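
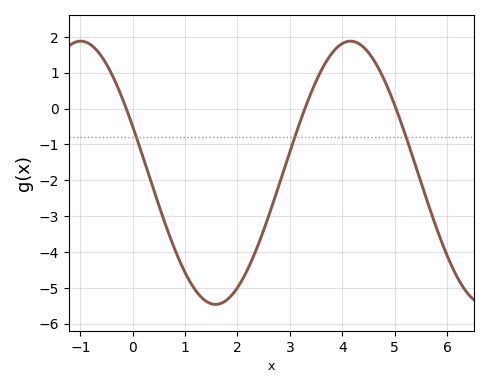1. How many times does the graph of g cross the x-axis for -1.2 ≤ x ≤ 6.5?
3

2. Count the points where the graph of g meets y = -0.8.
3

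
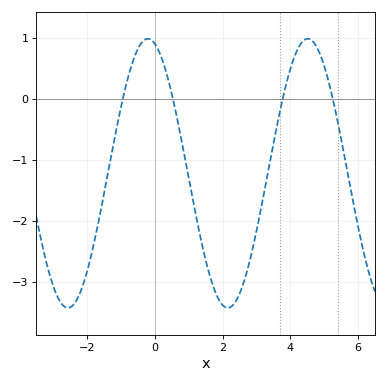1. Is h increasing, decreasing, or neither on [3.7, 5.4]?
neither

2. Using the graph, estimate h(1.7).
-3.04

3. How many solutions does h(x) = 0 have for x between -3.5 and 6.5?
4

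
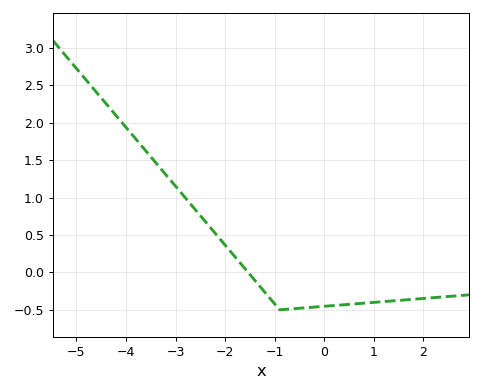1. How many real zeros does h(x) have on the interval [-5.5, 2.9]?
1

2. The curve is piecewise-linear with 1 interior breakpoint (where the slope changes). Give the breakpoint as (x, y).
(-0.9, -0.5)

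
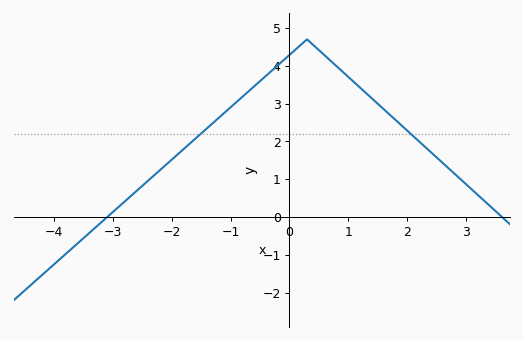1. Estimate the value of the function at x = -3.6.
-0.7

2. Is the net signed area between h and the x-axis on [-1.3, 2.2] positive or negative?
positive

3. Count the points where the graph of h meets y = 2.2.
2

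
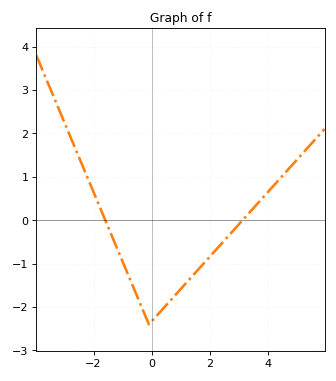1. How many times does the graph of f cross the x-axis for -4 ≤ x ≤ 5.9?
2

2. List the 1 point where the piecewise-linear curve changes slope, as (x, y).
(-0.1, -2.4)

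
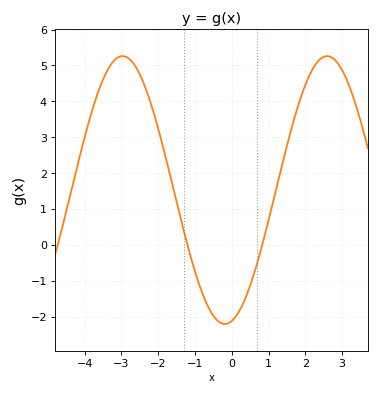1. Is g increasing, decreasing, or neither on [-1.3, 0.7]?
neither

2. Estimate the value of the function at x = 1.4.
2.35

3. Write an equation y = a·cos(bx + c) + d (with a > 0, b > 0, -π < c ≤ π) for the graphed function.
y = 3.73cos(1.13x - 2.93) + 1.53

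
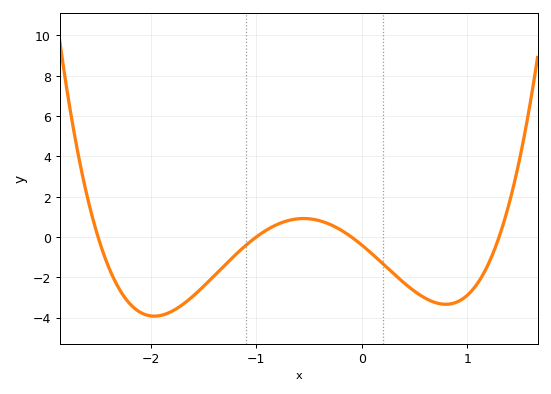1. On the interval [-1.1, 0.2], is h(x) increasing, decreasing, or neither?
neither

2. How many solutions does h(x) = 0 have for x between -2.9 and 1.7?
4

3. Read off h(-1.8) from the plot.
-3.6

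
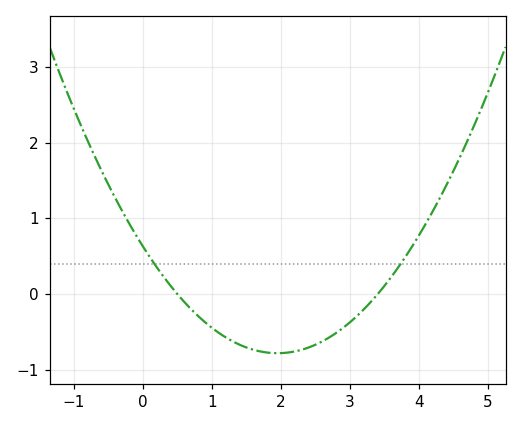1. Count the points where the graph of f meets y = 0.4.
2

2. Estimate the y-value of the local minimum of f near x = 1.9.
-0.778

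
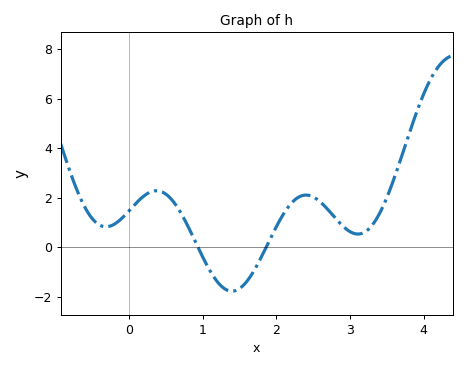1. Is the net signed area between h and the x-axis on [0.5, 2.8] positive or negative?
positive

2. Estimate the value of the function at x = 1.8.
-0.382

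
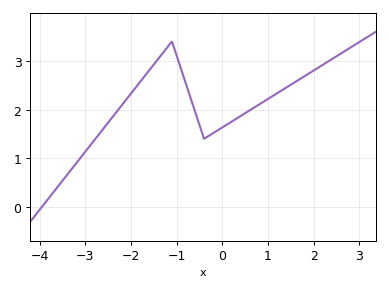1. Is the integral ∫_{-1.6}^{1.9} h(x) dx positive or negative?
positive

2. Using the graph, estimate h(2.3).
3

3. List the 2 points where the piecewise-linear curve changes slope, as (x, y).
(-1.1, 3.4); (-0.4, 1.4)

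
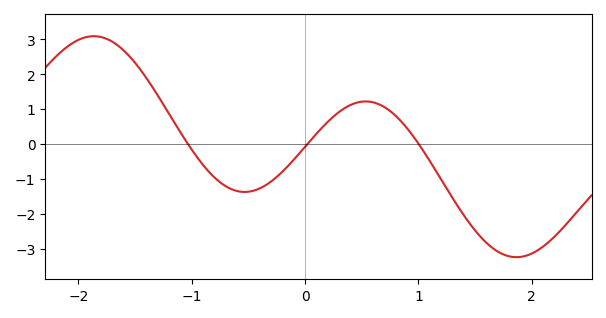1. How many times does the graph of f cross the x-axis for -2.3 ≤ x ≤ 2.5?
3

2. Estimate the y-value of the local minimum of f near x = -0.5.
-1.4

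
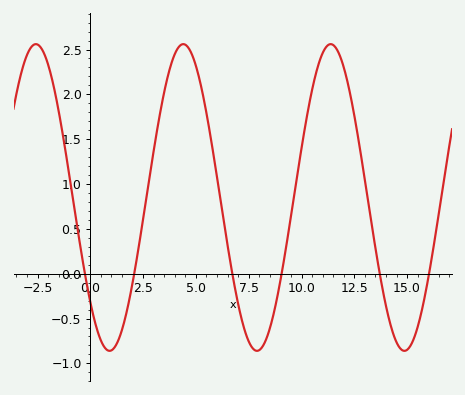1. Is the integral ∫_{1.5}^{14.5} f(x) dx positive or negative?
positive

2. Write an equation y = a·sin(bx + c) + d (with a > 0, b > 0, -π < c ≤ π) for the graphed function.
y = 1.71sin(0.9x - 2.4) + 0.85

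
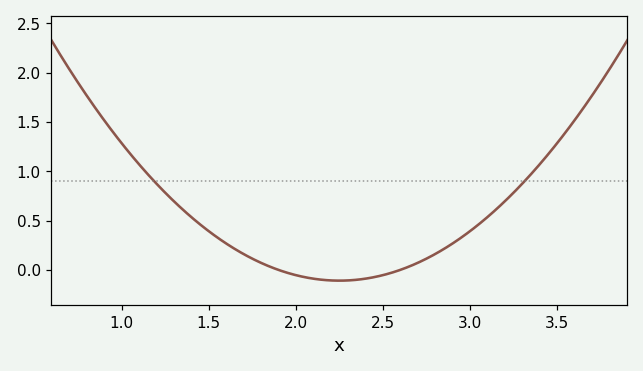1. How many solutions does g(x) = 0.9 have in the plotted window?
2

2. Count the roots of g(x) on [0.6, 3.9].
2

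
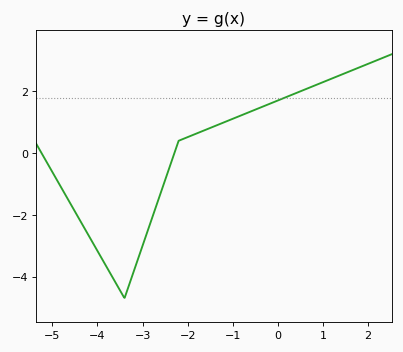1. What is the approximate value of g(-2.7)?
-1.73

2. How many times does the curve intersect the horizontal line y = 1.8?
1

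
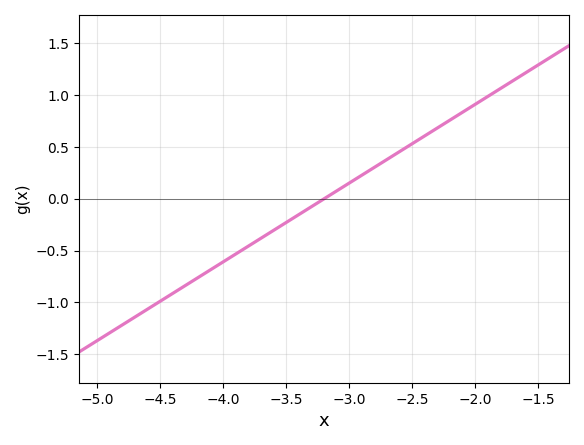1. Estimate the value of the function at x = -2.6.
0.456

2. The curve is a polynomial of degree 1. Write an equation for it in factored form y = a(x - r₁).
y = 0.76(x + 3.2)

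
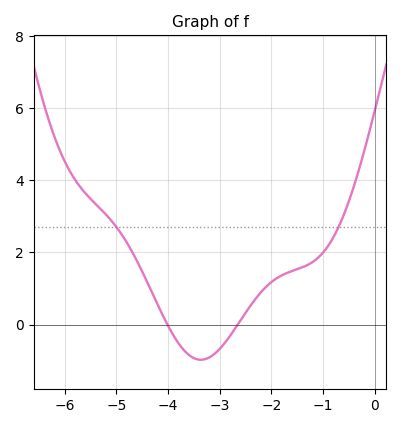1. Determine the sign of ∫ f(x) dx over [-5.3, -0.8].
positive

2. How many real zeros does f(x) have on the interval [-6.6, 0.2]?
2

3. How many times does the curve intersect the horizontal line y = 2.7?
2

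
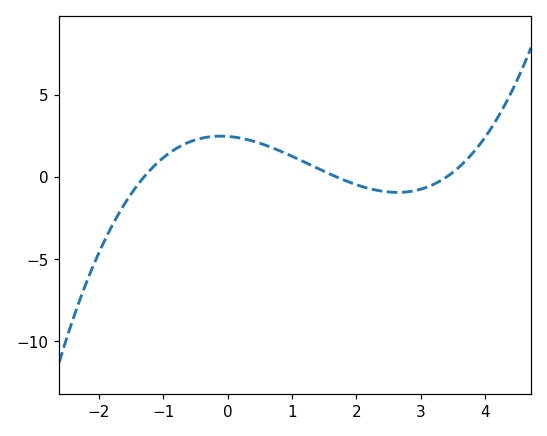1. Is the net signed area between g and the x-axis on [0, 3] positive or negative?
positive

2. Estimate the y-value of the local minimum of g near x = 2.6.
-1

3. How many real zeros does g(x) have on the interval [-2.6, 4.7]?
3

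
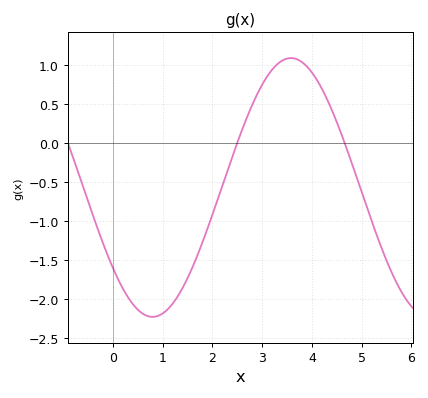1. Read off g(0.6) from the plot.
-2.19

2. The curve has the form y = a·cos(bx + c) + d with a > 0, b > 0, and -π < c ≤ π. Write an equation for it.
y = 1.66cos(1.13x + 2.24) - 0.57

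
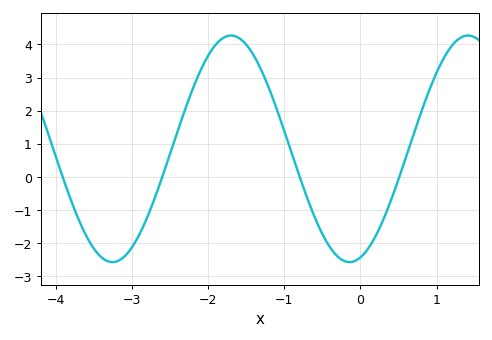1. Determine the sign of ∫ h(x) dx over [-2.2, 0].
positive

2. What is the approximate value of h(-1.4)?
3.7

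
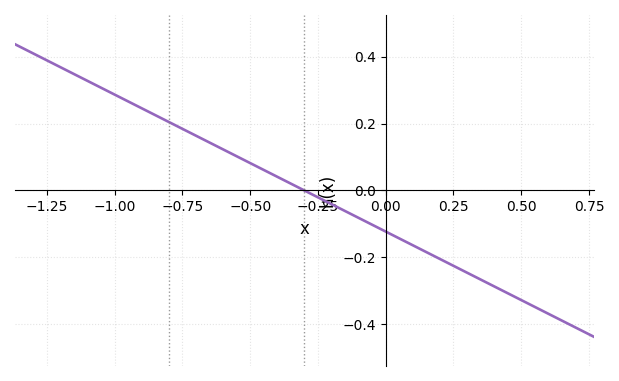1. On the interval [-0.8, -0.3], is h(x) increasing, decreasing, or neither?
decreasing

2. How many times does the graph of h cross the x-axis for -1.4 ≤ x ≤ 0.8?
1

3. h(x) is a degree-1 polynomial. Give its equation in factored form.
y = -0.41(x + 0.3)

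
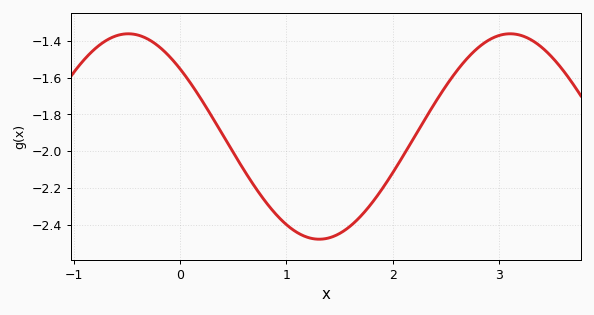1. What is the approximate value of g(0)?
-1.56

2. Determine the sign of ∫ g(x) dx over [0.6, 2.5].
negative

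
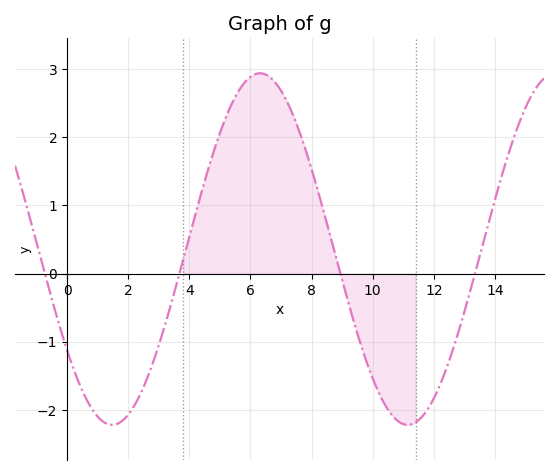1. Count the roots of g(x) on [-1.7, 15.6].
4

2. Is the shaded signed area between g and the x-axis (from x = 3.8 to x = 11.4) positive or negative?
positive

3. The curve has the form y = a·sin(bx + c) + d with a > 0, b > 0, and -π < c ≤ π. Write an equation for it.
y = 2.58sin(0.65x - 2.53) + 0.36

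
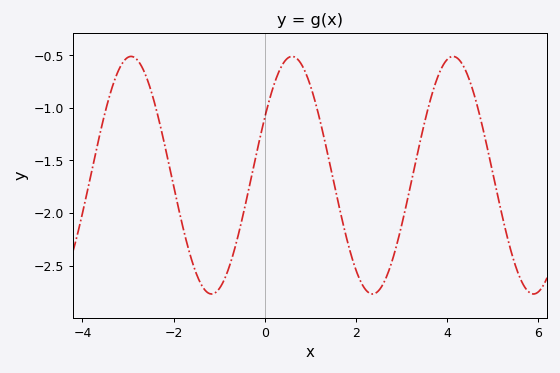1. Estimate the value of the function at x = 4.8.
-1.23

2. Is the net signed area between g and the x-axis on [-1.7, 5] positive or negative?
negative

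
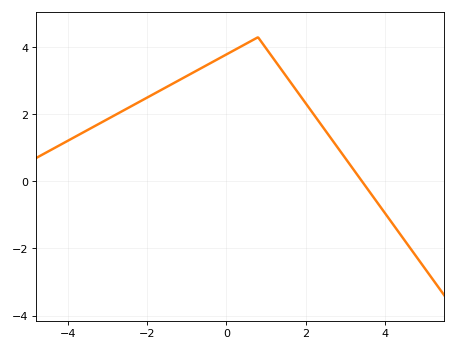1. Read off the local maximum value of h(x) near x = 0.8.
4.3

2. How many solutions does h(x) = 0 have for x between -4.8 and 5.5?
1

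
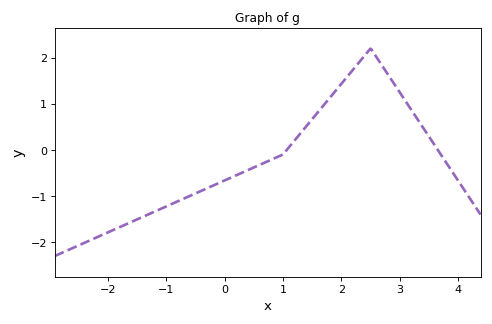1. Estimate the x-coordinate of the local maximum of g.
2.5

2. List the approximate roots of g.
1.1, 3.6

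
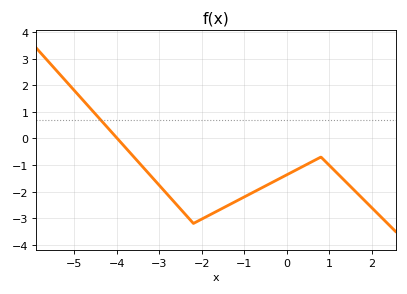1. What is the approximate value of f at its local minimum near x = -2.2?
-3.2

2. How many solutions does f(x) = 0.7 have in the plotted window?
1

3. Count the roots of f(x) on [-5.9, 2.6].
1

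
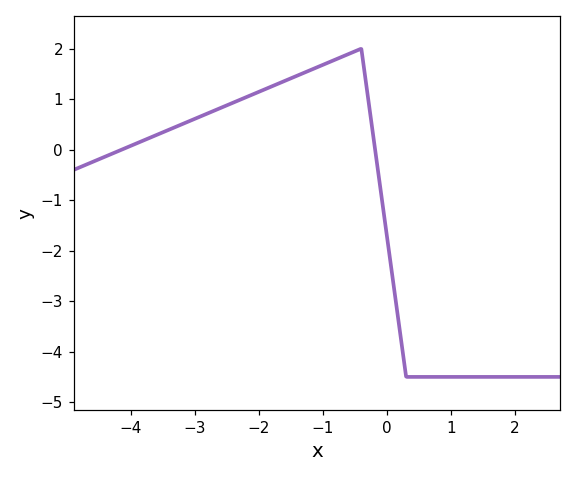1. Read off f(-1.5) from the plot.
1.4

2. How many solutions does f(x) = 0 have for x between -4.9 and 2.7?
2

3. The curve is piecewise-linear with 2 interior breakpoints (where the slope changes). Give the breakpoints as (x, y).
(-0.4, 2); (0.3, -4.5)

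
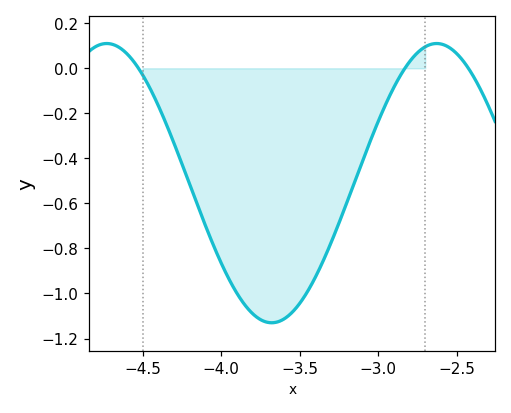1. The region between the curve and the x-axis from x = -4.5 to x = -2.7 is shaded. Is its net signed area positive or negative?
negative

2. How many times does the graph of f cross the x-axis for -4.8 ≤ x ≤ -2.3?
3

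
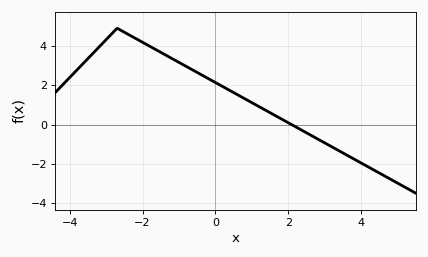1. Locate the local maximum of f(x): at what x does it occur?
-2.7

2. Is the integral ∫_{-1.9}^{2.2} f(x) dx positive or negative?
positive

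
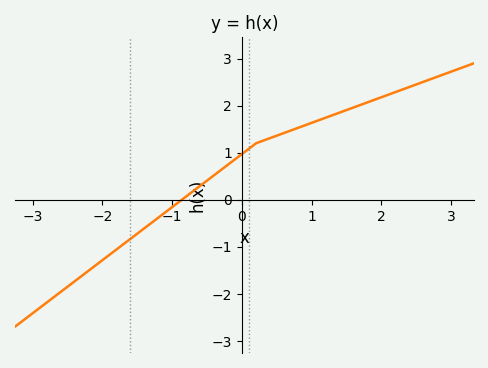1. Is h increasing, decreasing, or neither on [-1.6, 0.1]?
increasing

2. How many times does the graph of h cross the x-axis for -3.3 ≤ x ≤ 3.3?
1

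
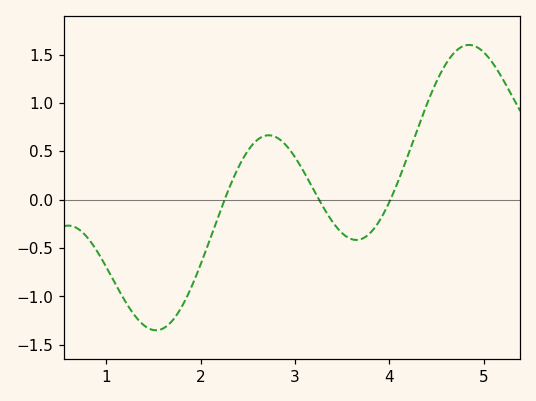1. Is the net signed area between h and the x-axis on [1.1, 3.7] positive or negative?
negative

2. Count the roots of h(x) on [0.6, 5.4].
3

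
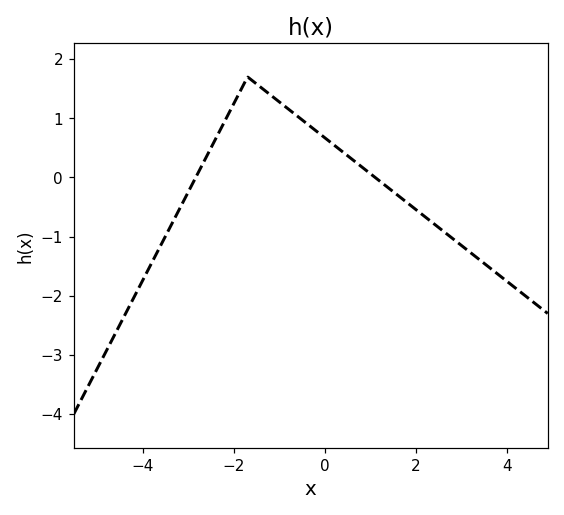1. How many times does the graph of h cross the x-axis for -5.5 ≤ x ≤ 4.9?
2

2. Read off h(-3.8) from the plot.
-1.44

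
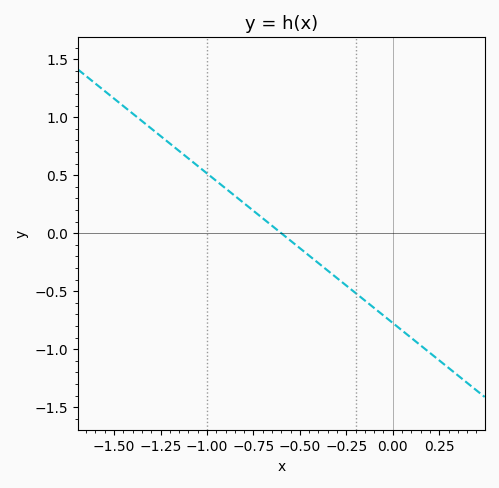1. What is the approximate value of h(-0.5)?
-0.15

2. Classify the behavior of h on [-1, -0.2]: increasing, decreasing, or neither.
decreasing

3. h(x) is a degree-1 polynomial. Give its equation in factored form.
y = -1.29(x + 0.6)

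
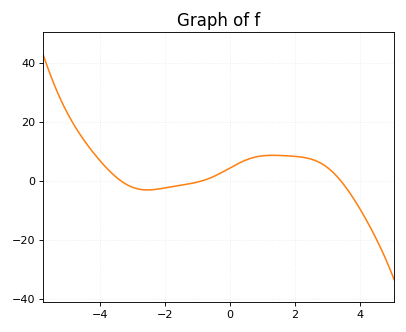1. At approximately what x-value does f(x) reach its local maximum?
1.32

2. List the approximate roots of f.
-3.36, -0.895, 3.42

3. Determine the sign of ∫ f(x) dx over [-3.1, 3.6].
positive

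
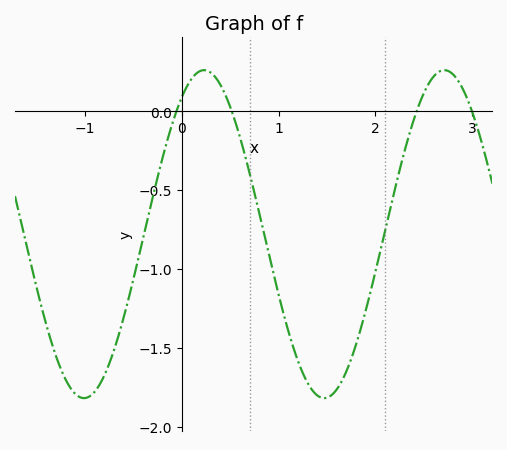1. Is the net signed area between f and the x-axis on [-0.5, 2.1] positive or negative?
negative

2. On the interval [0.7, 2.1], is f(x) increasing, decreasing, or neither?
neither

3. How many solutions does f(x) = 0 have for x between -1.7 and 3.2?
4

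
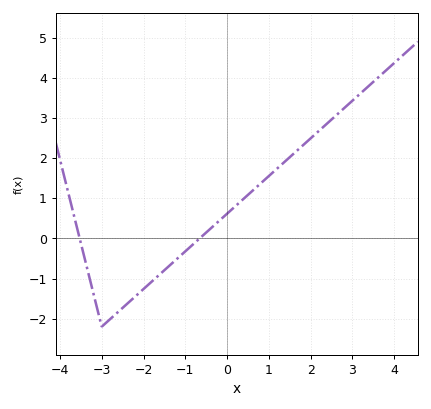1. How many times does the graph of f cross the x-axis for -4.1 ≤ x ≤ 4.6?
2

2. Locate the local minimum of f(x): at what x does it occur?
-3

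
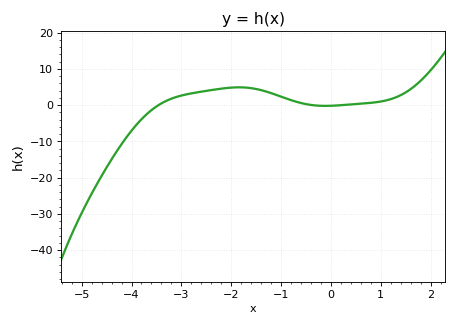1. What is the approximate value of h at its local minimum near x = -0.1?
0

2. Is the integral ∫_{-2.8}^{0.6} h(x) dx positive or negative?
positive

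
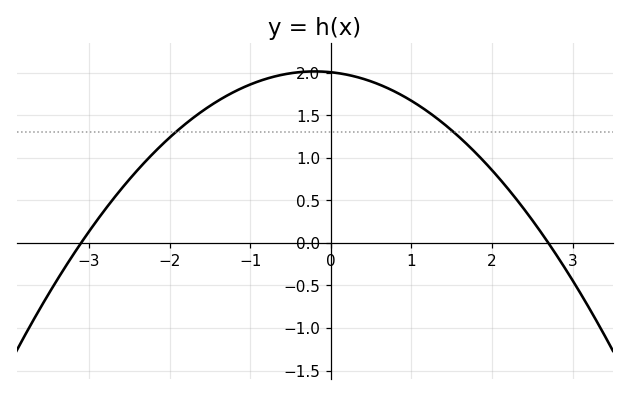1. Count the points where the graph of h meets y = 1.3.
2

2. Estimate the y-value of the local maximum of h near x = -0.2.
2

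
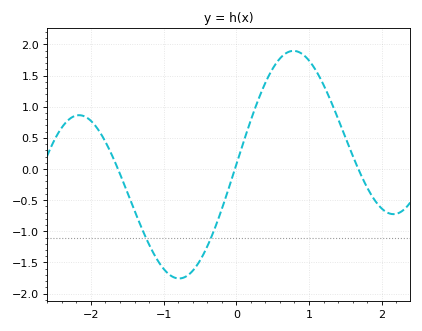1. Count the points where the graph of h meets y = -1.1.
2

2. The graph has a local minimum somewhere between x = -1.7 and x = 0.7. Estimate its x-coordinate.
-0.786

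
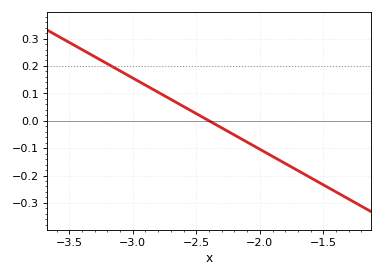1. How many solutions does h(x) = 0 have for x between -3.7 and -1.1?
1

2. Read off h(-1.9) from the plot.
-0.13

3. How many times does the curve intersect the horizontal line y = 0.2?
1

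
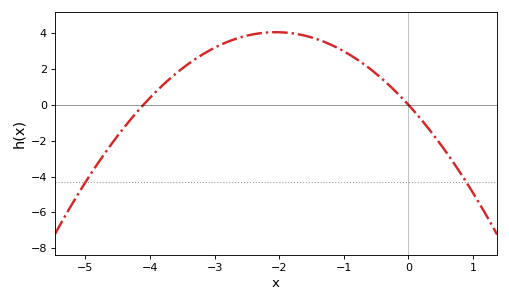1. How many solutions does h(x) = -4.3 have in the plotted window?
2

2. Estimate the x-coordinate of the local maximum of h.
-2.05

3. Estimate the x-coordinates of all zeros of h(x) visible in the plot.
-4.1, 0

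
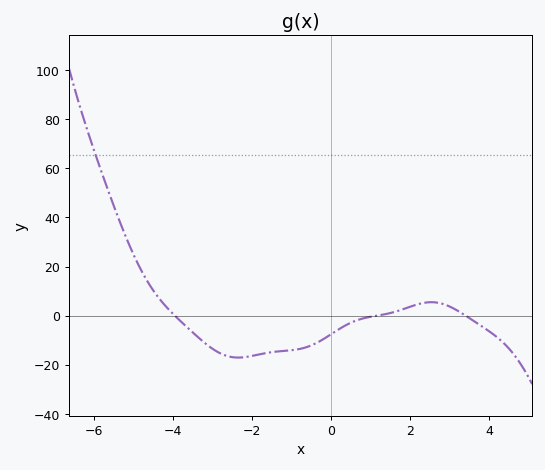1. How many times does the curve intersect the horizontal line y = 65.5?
1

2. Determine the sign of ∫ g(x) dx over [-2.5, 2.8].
negative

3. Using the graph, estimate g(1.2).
0.107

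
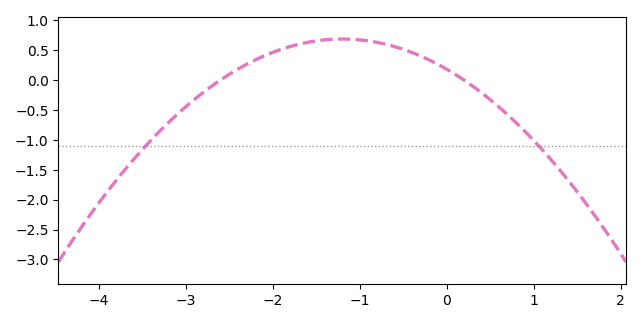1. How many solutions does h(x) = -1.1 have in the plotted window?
2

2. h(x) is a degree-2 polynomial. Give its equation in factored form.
y = -0.35(x + 2.6)(x - 0.2)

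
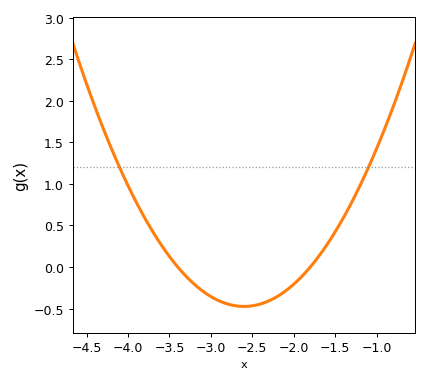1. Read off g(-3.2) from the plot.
-0.207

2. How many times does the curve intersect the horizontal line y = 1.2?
2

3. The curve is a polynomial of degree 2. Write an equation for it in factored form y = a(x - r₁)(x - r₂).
y = 0.74(x + 3.4)(x + 1.8)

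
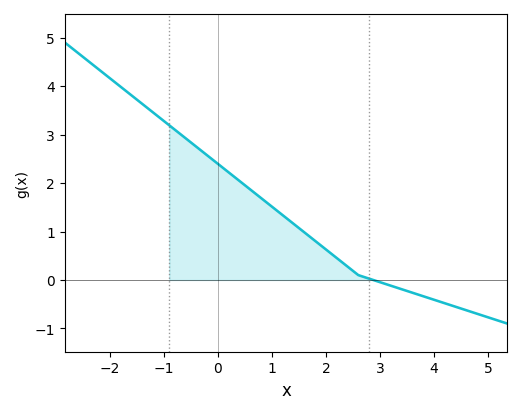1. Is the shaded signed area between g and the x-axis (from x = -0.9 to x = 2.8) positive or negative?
positive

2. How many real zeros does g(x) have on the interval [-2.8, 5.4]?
1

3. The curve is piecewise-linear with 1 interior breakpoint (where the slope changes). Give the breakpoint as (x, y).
(2.6, 0.1)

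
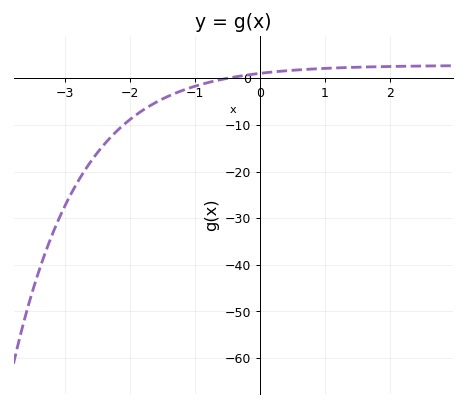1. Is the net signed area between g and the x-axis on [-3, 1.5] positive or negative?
negative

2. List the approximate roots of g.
-0.493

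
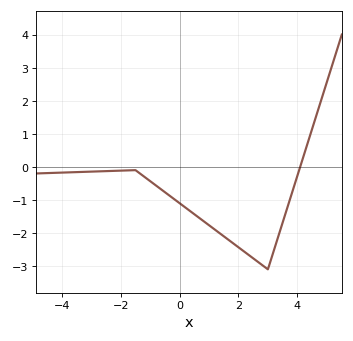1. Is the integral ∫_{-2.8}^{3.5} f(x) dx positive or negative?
negative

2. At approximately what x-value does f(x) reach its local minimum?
3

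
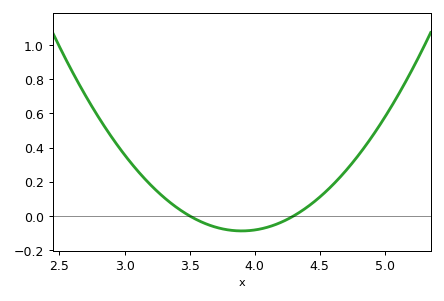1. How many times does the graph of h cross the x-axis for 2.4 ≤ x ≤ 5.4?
2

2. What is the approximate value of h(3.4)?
0.04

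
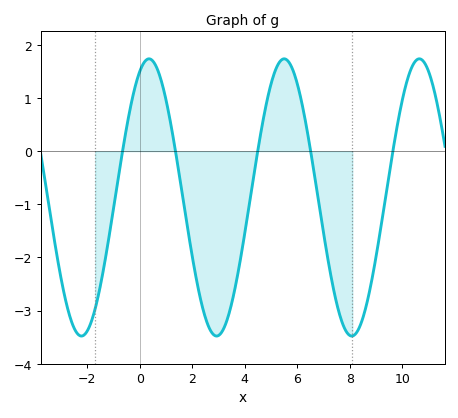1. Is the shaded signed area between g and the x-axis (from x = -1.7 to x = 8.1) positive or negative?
negative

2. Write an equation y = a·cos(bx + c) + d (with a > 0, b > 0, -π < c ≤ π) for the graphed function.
y = 2.61cos(1.2x - 0.43) - 0.87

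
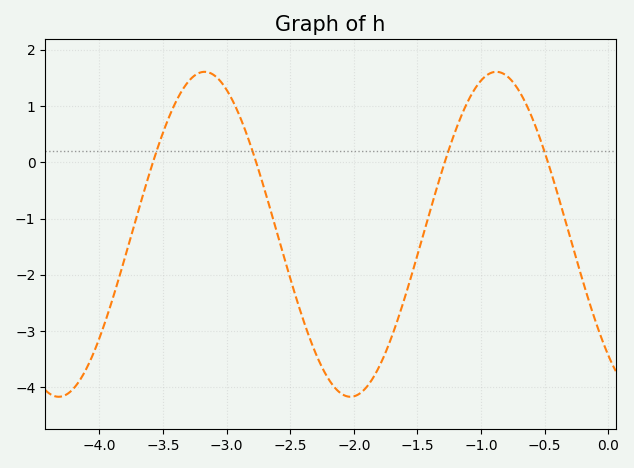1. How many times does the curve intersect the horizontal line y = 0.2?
4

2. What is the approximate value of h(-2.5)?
-2.1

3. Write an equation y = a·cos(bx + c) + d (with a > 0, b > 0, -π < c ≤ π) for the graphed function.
y = 2.89cos(2.7x + 2.4) - 1.28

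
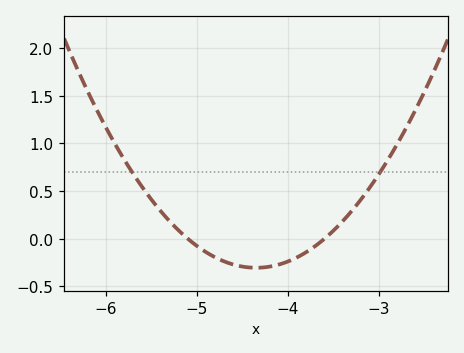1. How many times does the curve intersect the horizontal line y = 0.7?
2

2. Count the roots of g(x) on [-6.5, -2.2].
2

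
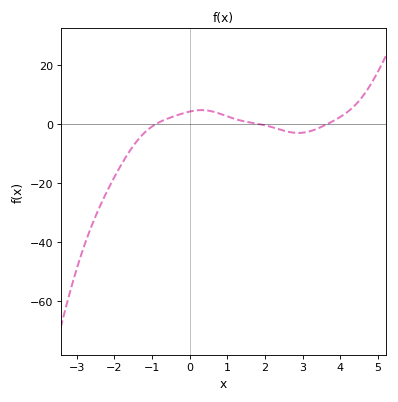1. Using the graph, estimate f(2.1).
-0.615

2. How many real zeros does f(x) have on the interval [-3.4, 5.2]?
3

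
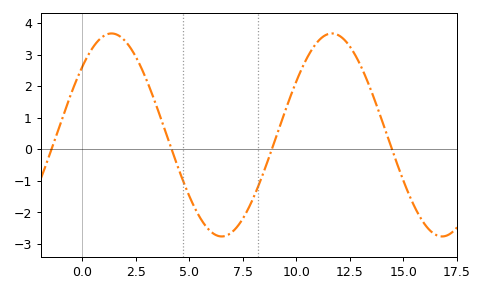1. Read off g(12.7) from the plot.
3.04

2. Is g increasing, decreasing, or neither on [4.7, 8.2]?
neither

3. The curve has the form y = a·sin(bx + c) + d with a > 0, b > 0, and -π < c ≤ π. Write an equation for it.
y = 3.22sin(0.61x + 0.742) + 0.45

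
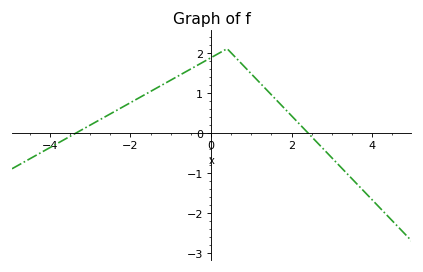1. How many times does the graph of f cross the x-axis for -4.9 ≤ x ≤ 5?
2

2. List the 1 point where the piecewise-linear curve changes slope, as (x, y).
(0.4, 2.1)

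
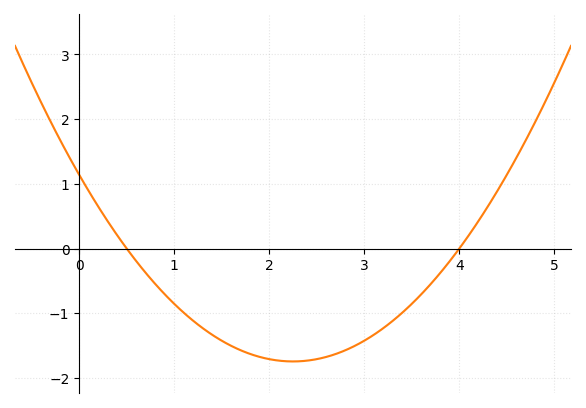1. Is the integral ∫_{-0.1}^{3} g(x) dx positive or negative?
negative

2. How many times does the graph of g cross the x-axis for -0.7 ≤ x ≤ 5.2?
2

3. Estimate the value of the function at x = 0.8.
-0.547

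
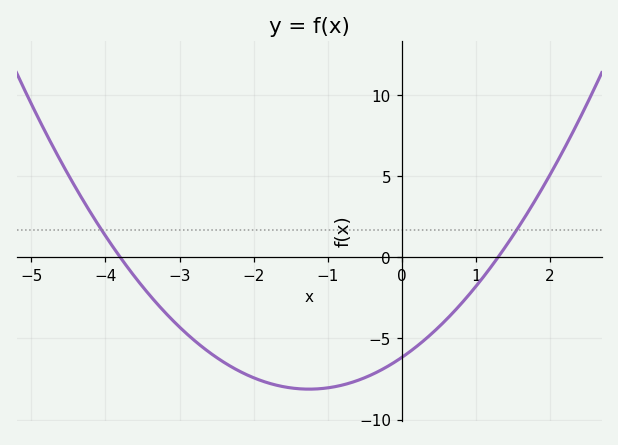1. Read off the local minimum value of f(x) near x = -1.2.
-8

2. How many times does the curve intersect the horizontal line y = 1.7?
2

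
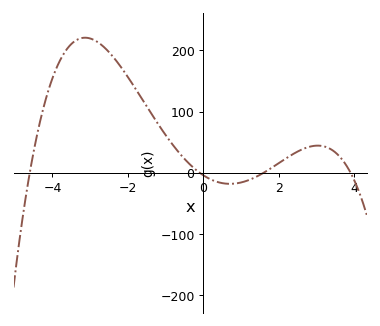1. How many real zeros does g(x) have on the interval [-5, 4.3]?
4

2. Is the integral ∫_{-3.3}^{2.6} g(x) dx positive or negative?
positive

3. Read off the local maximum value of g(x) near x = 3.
40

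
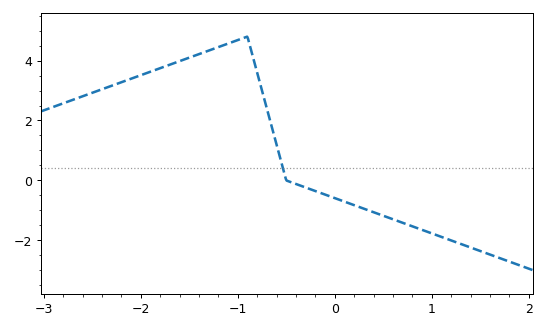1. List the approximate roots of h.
-0.5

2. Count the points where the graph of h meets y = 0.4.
1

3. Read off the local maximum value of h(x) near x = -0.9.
4.8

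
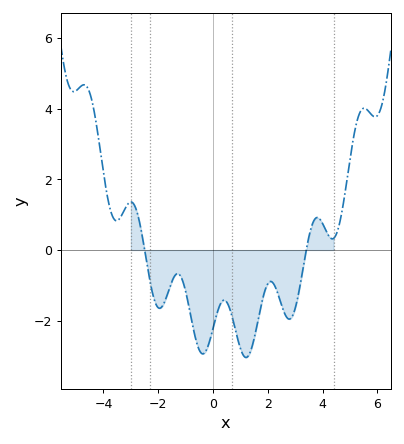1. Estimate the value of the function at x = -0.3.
-2.9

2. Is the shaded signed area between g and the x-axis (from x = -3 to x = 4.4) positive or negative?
negative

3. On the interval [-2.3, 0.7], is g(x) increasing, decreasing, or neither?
neither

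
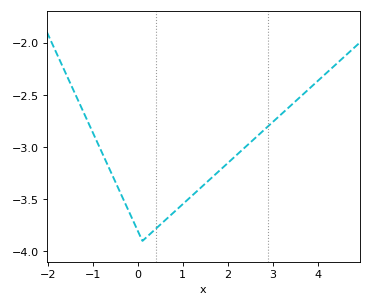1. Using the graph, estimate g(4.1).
-2.33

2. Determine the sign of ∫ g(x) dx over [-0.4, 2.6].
negative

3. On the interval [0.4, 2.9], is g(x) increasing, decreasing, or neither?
increasing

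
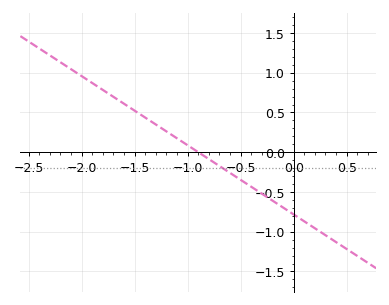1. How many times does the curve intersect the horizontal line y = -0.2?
1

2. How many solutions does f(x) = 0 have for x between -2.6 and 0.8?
1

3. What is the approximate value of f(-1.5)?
0.522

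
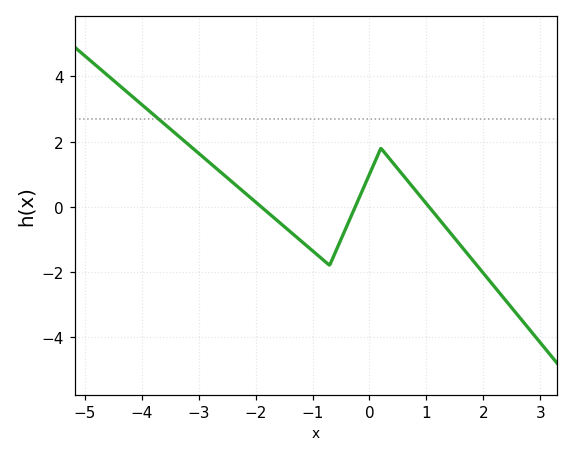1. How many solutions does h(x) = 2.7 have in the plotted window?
1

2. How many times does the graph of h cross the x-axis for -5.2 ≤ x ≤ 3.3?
3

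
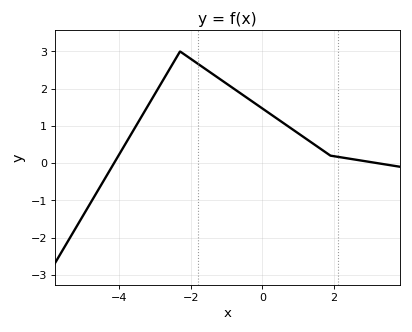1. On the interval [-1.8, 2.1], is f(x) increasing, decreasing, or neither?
decreasing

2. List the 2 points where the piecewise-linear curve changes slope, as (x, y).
(-2.3, 3); (1.9, 0.2)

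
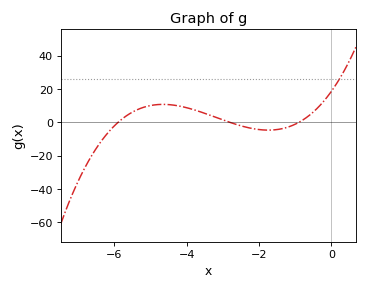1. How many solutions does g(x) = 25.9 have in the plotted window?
1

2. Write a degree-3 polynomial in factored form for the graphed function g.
y = 1.25(x + 5.9)(x + 2.8)(x + 0.9)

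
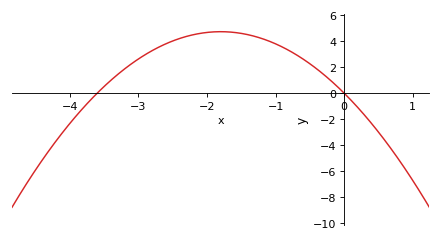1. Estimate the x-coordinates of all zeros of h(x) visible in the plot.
-3.6, 0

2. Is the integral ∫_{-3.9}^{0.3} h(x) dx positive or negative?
positive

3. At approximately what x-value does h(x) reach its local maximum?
-1.8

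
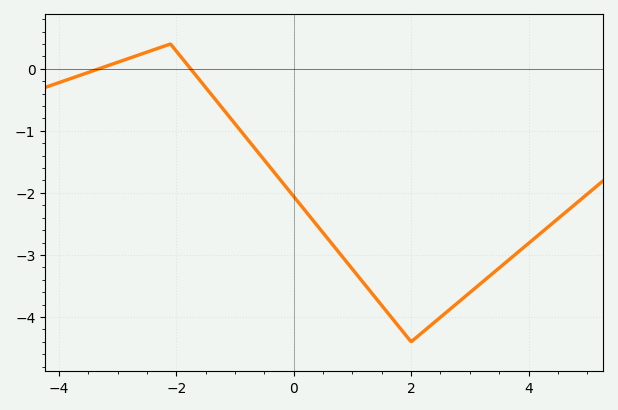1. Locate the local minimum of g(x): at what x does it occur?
2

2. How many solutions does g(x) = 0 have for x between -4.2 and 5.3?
2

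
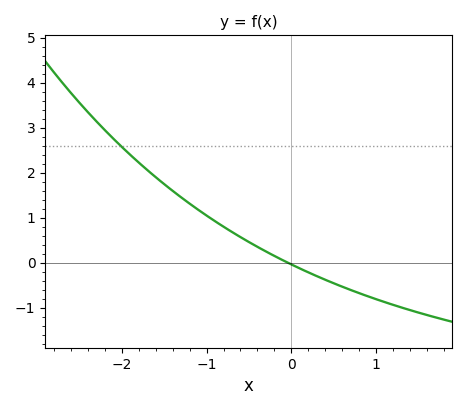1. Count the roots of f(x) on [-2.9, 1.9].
1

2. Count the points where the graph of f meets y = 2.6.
1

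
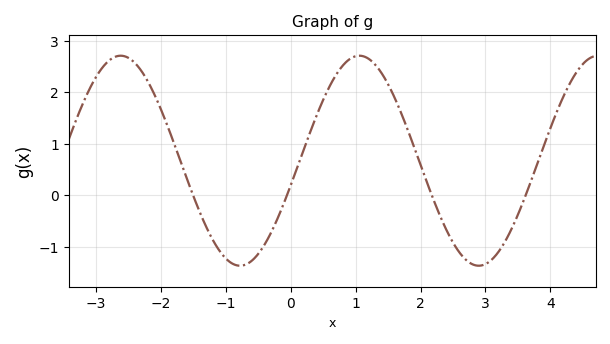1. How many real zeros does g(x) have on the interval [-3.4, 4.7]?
4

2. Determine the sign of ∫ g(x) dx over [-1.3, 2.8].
positive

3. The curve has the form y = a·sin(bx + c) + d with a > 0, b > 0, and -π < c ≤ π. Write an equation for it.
y = 2.04sin(1.7x - 0.24) + 0.67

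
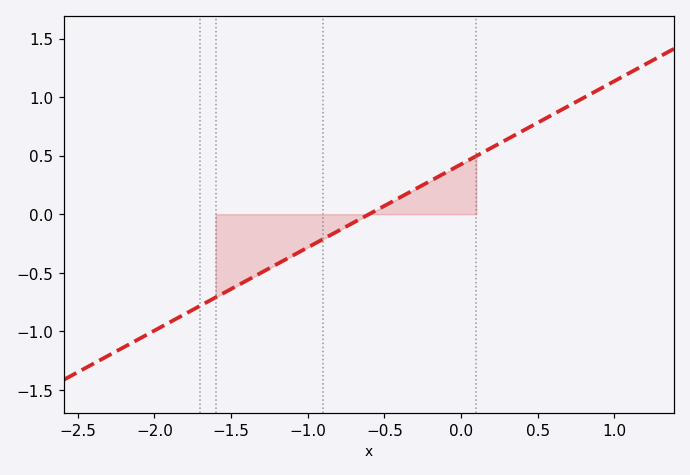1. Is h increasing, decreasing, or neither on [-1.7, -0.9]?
increasing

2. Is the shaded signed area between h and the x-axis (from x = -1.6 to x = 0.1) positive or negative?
negative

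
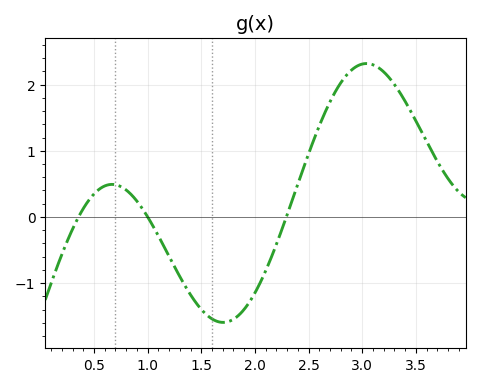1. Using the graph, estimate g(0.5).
0.348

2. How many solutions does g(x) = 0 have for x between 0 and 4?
3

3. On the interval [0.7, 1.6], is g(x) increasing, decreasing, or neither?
decreasing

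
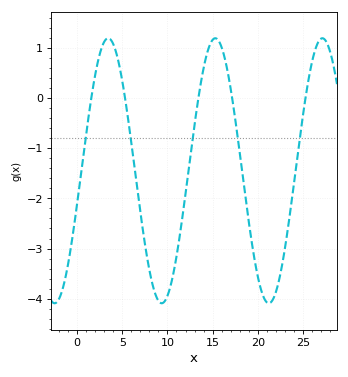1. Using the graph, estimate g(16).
1.01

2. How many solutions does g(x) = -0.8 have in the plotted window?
5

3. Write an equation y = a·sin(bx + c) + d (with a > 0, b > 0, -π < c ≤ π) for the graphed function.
y = 2.64sin(0.53x - 0.252) - 1.45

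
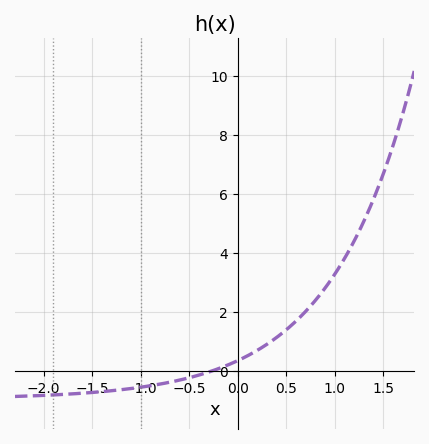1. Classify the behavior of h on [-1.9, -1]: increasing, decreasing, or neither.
increasing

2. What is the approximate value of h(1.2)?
4.4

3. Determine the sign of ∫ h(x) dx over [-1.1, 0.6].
positive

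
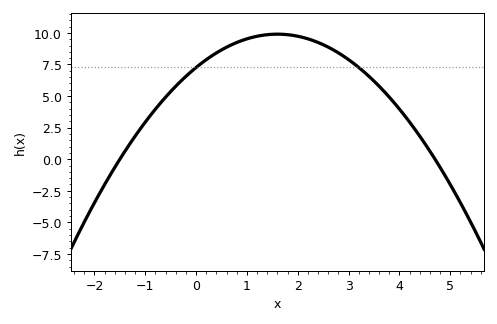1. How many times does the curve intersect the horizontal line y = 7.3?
2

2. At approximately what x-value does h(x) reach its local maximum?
1.6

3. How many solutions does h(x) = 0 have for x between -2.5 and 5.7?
2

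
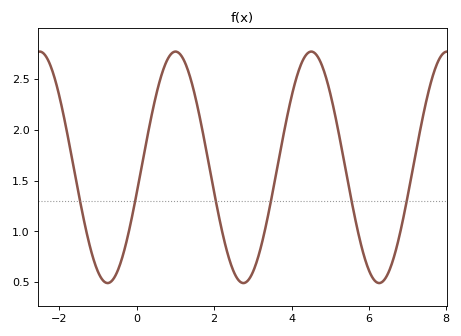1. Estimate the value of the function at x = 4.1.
2.5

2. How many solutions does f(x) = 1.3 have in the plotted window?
6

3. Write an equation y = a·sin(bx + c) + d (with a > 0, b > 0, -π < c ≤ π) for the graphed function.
y = 1.14sin(1.8x - 0.22) + 1.63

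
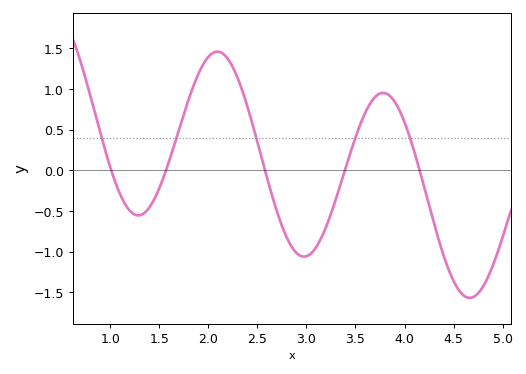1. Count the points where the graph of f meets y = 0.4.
5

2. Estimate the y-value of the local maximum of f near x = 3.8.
0.953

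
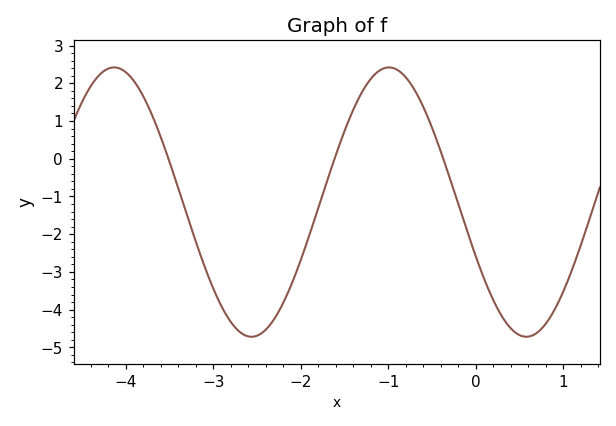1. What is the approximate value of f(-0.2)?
-1.19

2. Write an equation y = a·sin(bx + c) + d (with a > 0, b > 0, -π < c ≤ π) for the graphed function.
y = 3.57sin(2x - 2.73) - 1.15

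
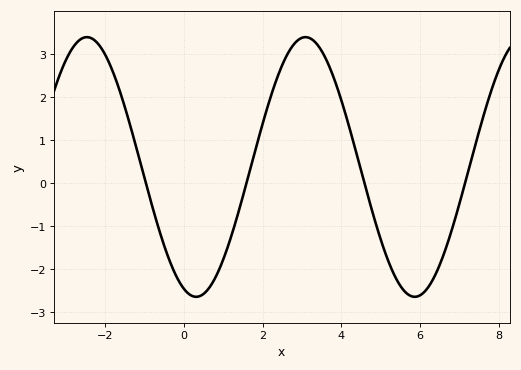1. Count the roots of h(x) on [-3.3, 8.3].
4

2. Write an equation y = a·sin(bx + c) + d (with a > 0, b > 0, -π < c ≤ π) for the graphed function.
y = 3.02sin(1.13x - 1.92) + 0.37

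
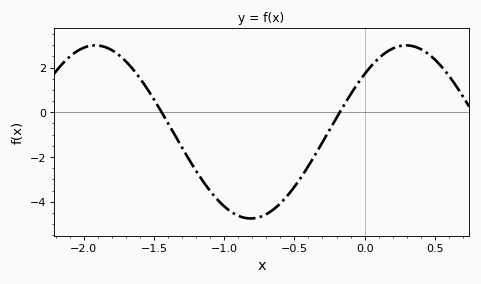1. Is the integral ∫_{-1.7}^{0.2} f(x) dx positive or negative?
negative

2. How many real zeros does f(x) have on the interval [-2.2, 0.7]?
2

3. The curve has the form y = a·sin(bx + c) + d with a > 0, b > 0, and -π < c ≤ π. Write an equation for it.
y = 3.87sin(2.8x + 0.73) - 0.88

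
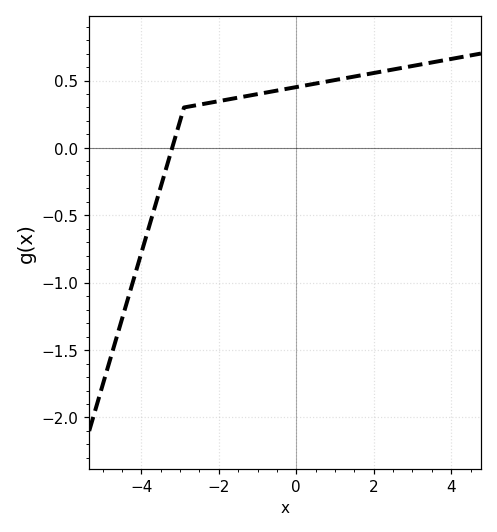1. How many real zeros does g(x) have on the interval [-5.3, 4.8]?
1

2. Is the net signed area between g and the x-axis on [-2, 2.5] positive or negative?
positive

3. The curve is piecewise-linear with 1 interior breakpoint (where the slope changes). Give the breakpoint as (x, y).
(-2.9, 0.3)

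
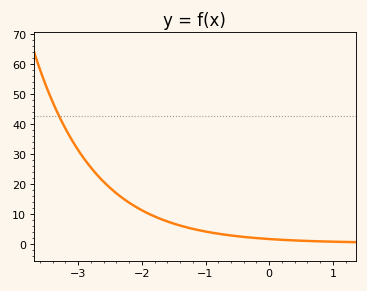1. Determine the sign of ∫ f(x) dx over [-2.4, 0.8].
positive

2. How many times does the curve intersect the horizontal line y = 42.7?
1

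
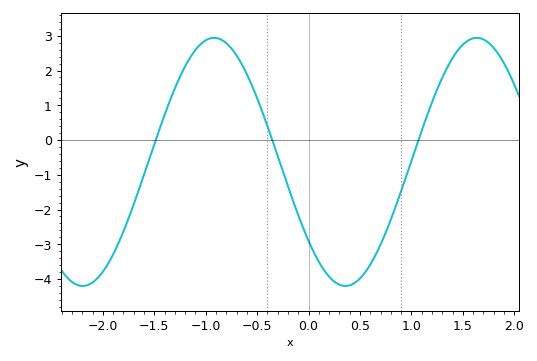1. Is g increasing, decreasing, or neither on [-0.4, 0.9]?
neither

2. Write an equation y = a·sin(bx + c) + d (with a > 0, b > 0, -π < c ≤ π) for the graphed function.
y = 3.57sin(2.46x - 2.45) - 0.63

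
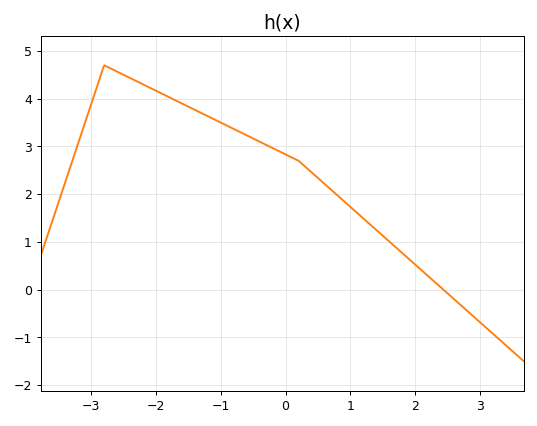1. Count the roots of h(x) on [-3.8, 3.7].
1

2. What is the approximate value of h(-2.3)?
4.37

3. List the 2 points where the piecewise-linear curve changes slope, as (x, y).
(-2.8, 4.7); (0.2, 2.7)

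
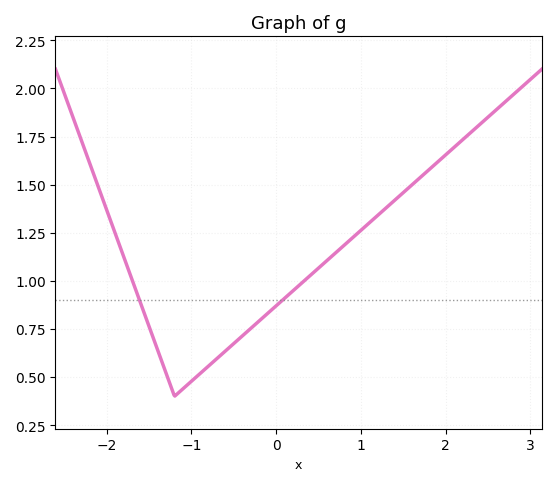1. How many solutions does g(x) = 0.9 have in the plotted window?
2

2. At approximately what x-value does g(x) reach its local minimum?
-1.2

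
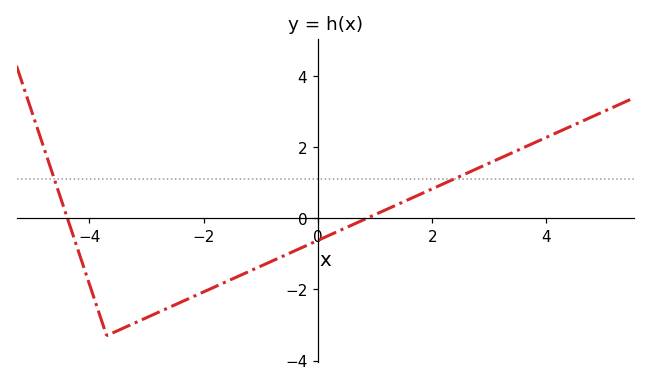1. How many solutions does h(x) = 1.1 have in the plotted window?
2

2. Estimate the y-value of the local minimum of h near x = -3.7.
-3.3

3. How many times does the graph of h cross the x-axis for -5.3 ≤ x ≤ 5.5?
2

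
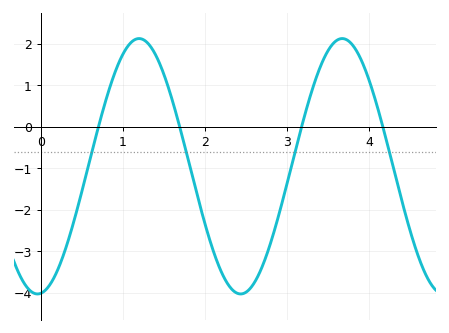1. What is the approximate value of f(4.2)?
-0.255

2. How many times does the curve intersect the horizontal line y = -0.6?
4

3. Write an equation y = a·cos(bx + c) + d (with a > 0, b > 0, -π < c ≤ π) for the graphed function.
y = 3.08cos(2.54x - 3.04) - 0.95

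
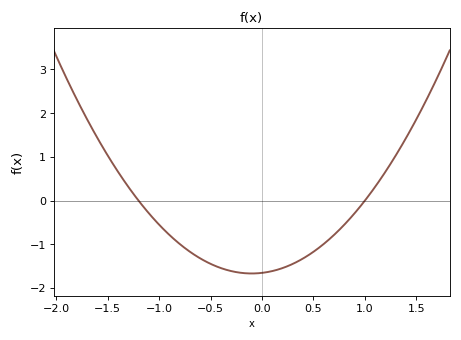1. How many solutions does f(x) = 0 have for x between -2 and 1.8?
2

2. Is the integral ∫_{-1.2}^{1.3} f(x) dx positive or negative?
negative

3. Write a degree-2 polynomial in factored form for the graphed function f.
y = 1.38(x + 1.2)(x - 1)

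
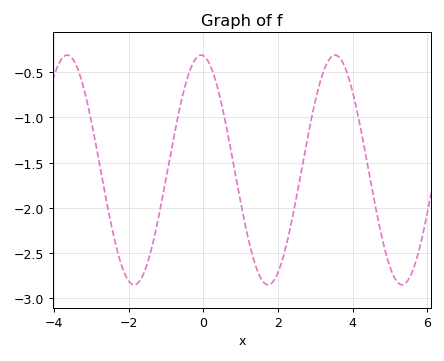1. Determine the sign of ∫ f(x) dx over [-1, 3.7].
negative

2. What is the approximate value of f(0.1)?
-0.361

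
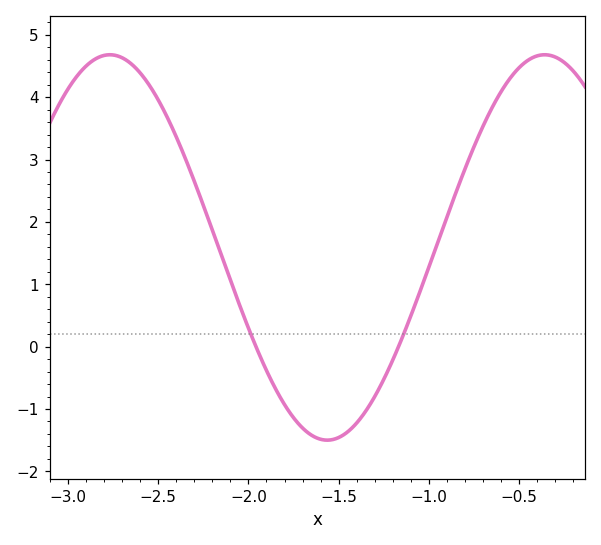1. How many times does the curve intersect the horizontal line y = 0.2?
2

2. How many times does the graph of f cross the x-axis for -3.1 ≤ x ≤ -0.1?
2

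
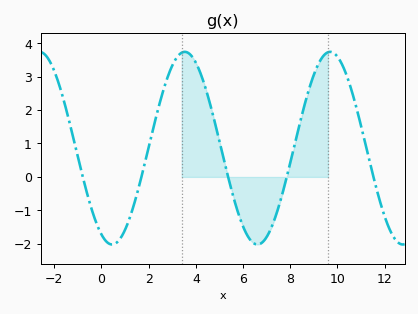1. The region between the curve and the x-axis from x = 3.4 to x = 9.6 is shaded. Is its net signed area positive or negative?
positive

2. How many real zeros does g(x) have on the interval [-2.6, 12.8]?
5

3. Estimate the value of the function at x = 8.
0.421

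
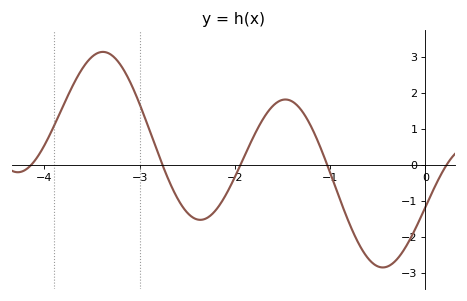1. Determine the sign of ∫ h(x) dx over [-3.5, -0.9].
positive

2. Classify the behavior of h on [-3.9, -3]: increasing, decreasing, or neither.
neither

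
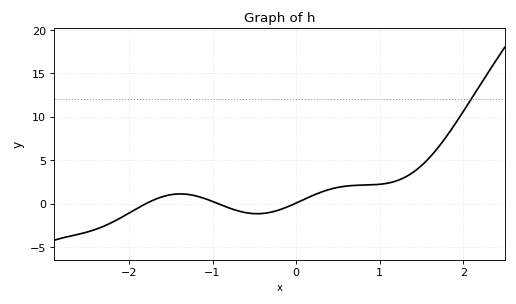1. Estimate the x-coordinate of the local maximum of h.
-1.38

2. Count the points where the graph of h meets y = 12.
1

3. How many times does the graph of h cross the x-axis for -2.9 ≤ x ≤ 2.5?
3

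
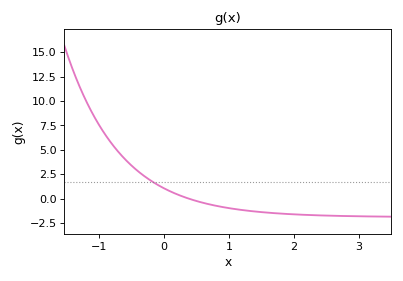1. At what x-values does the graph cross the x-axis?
0.385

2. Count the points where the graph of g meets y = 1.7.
1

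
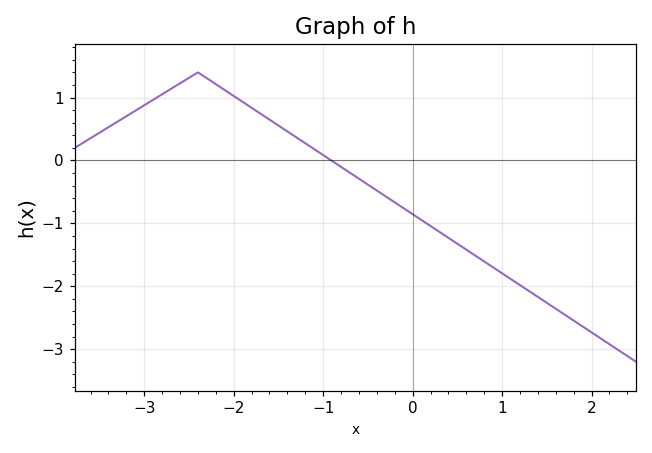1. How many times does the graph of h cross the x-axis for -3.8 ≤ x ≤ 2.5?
1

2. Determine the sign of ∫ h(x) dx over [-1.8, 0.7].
negative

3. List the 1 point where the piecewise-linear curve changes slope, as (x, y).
(-2.4, 1.4)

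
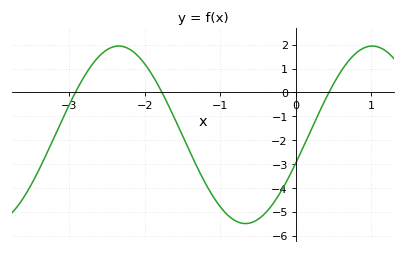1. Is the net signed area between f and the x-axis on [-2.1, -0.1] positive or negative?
negative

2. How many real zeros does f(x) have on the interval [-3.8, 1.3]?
3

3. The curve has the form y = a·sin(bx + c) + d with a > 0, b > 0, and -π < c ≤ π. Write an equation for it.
y = 3.71sin(1.87x - 0.33) - 1.77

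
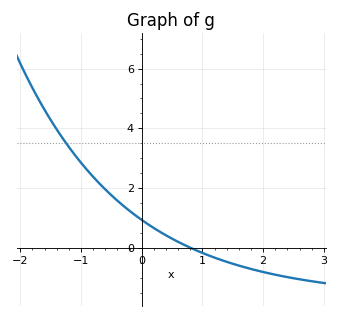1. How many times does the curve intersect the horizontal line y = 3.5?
1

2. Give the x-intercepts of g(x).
0.8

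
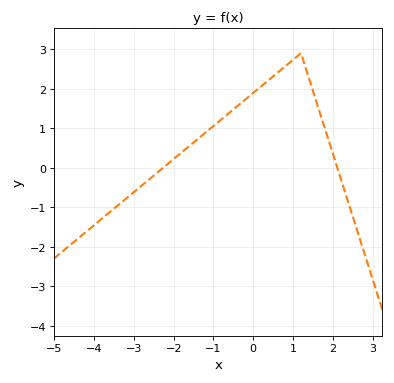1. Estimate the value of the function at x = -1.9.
0.3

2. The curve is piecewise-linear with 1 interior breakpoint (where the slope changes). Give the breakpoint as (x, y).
(1.2, 2.9)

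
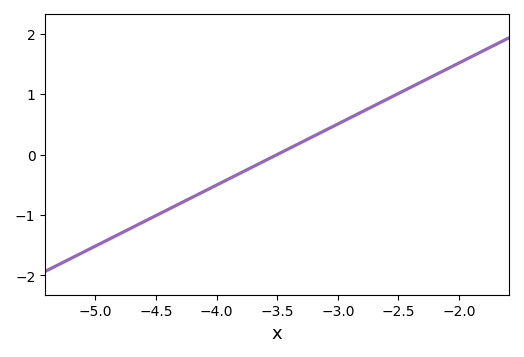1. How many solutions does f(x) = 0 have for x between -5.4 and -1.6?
1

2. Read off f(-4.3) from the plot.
-0.808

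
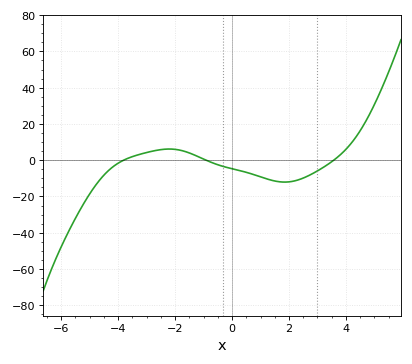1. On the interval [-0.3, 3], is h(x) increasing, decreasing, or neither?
neither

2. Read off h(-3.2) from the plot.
4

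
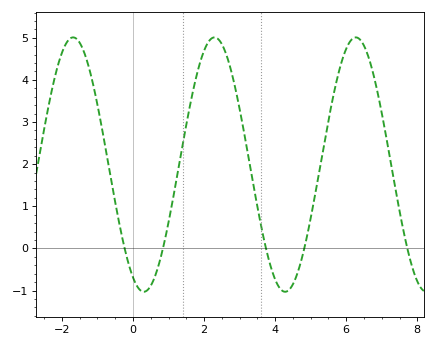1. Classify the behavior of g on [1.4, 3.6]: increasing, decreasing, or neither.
neither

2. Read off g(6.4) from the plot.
4.95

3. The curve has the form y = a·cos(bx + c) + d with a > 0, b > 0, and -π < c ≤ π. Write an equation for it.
y = 3.02cos(1.58x + 2.66) + 1.99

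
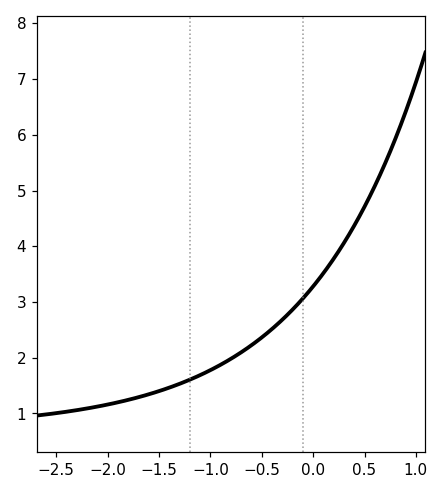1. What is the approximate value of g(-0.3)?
2.7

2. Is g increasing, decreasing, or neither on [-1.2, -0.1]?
increasing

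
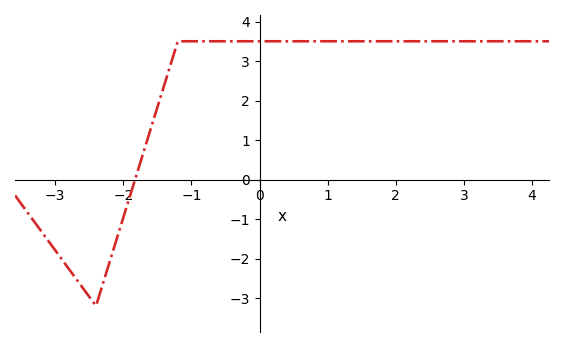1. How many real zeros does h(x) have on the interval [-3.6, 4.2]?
1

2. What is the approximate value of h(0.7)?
3.5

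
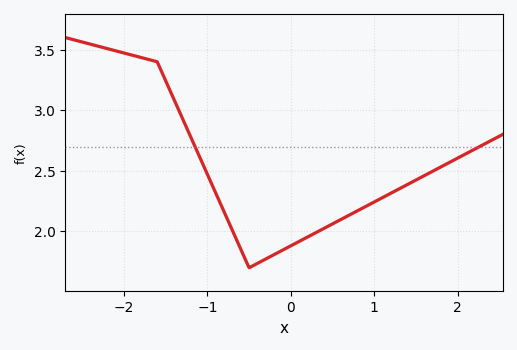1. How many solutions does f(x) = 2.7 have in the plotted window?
2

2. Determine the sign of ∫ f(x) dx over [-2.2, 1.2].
positive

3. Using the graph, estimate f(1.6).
2.46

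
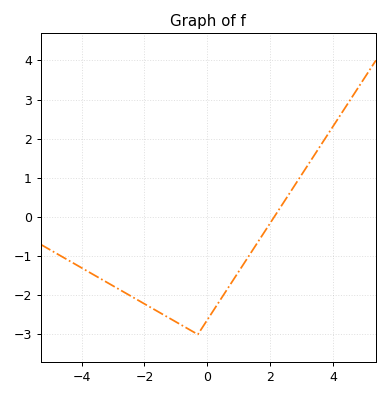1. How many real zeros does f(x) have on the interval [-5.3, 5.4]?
1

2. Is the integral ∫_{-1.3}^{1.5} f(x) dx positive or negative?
negative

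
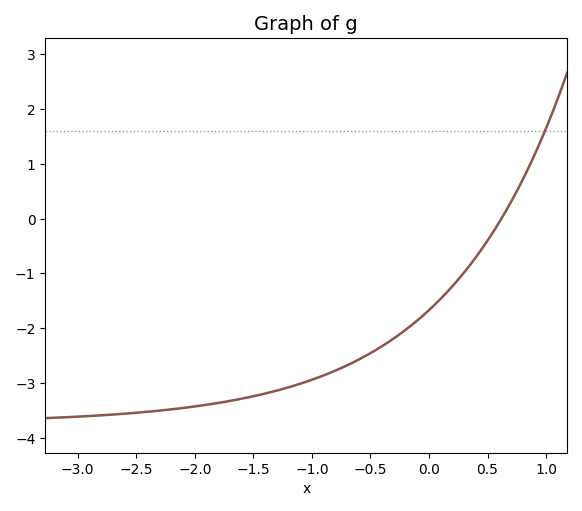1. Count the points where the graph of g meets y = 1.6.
1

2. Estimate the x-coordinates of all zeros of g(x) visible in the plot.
0.618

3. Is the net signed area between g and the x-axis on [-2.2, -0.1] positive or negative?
negative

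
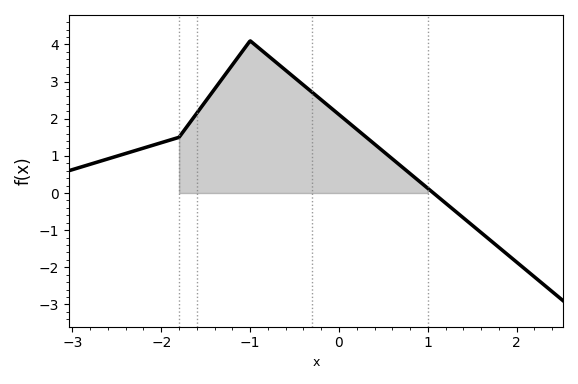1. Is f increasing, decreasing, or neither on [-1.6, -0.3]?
neither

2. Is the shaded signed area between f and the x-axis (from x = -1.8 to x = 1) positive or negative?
positive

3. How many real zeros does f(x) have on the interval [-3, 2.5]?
1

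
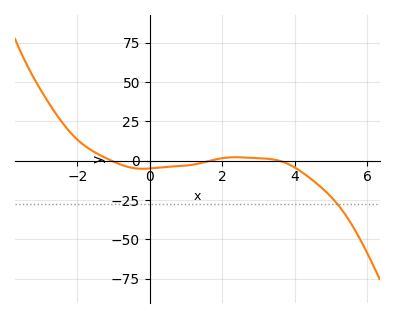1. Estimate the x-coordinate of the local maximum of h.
2.37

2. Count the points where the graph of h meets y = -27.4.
1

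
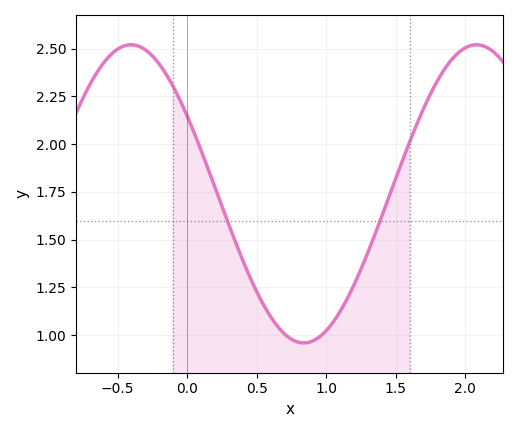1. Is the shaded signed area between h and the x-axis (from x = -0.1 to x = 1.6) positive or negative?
positive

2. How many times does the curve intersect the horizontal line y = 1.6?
2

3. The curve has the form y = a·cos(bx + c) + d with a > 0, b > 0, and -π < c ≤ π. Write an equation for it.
y = 0.78cos(2.53x + 1.02) + 1.74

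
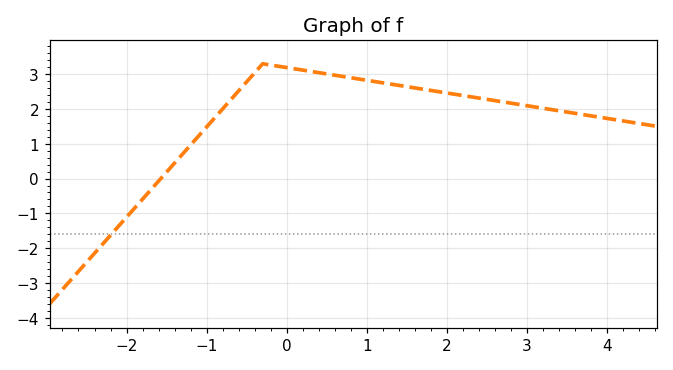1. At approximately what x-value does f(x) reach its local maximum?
-0.3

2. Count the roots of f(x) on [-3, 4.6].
1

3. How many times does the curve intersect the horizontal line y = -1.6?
1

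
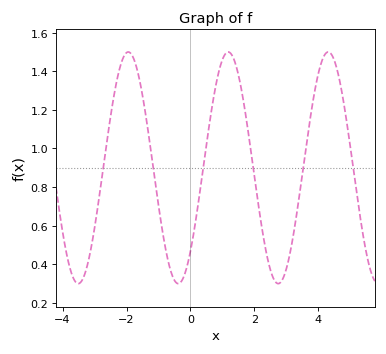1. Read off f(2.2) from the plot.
0.62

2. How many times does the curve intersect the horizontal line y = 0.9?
6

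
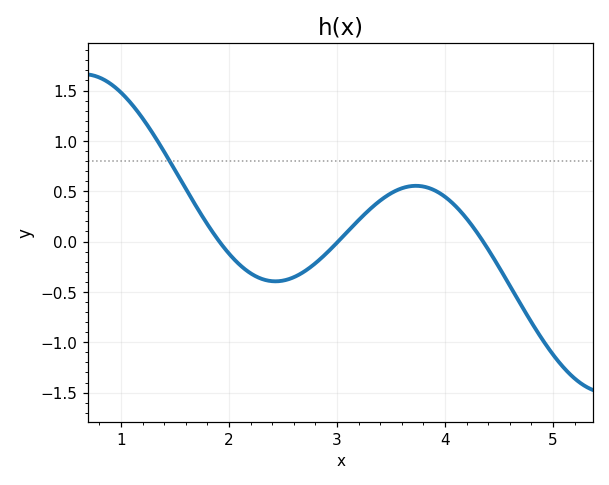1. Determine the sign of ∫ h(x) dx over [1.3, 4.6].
positive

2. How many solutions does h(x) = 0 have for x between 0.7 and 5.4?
3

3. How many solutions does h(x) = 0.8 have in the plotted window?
1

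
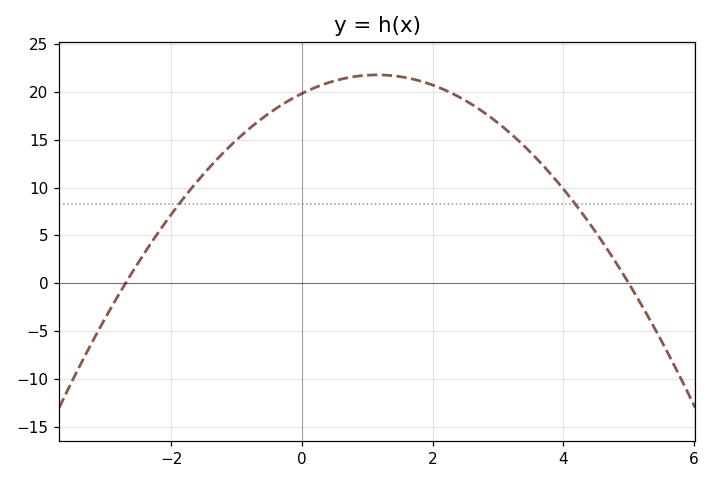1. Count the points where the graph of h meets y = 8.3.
2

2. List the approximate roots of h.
-2.7, 5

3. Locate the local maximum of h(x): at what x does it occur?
1.15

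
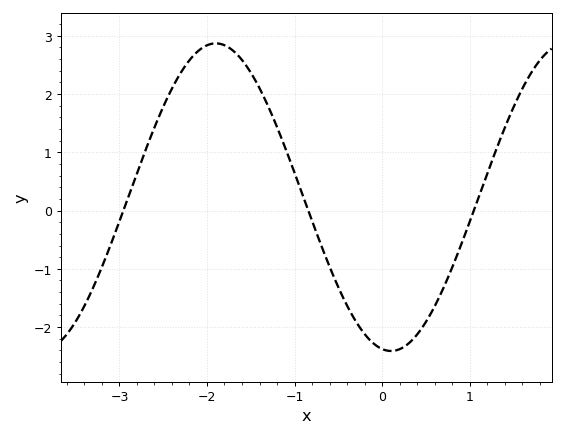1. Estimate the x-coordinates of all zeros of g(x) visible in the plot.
-2.96, -0.843, 1.05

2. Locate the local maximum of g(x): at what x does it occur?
-1.9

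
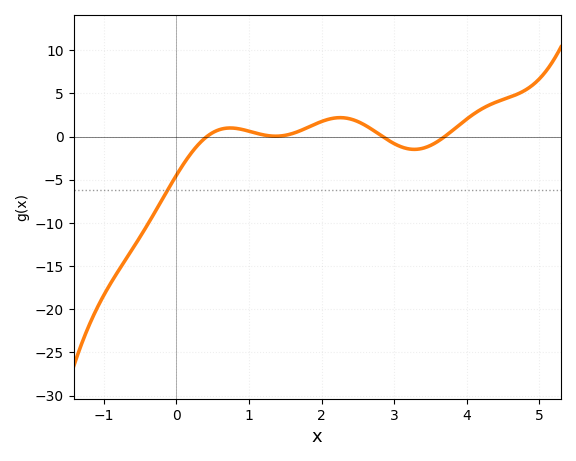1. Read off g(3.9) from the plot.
1.36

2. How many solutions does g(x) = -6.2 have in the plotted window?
1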